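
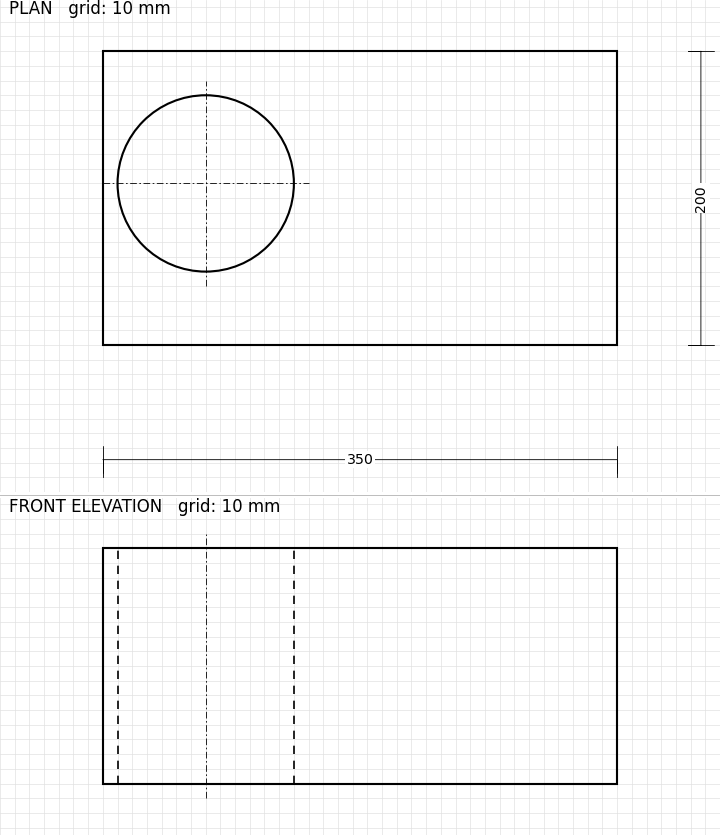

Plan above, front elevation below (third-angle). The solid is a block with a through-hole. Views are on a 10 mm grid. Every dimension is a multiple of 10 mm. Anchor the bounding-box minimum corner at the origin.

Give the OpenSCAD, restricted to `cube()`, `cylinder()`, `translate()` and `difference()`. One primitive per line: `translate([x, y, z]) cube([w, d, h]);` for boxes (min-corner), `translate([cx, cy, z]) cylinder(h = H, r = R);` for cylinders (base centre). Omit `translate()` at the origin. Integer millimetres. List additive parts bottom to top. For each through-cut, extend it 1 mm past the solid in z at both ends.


difference() {
  cube([350, 200, 160]);
  translate([70, 110, -1]) cylinder(h = 162, r = 60);
}


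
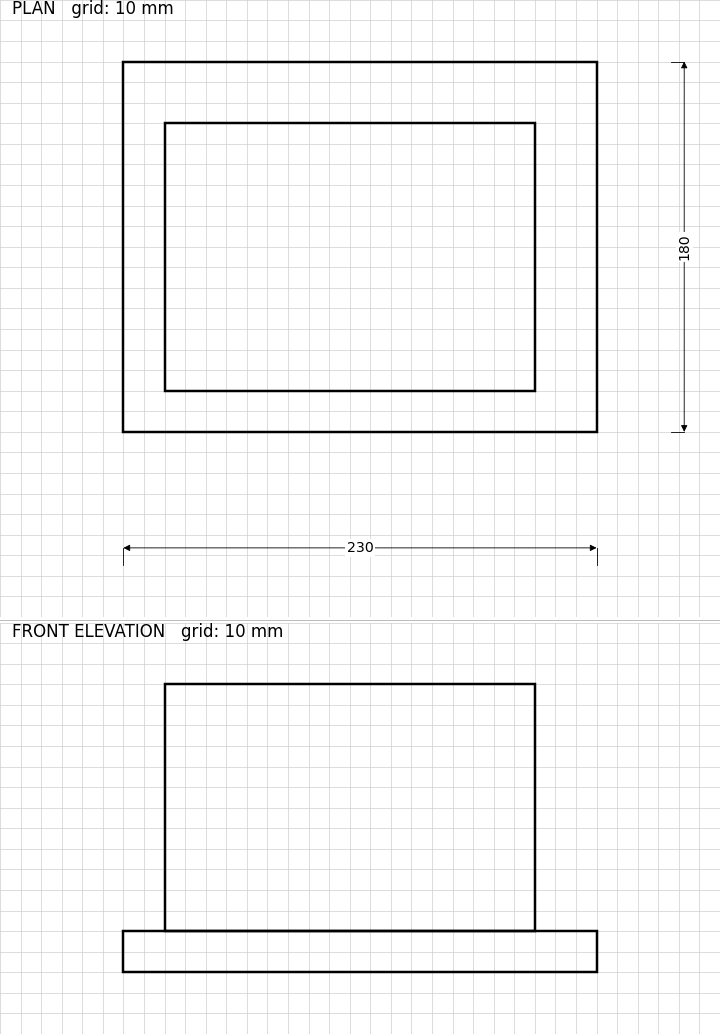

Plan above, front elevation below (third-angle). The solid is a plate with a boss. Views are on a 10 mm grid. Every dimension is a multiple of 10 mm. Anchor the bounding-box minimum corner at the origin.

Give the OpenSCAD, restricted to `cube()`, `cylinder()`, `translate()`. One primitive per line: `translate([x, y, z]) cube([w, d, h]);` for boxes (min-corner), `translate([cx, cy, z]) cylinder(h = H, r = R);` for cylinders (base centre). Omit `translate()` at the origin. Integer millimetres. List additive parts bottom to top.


cube([230, 180, 20]);
translate([20, 20, 20]) cube([180, 130, 120]);


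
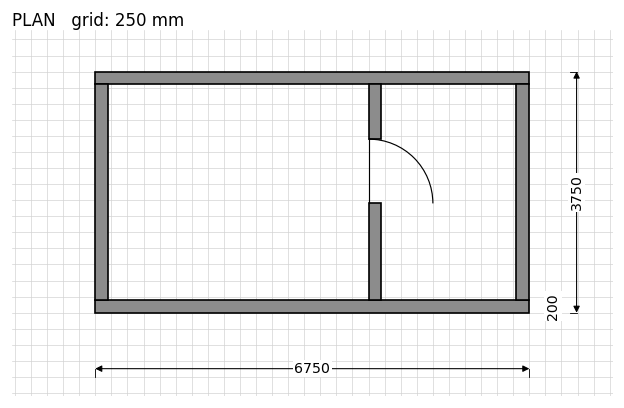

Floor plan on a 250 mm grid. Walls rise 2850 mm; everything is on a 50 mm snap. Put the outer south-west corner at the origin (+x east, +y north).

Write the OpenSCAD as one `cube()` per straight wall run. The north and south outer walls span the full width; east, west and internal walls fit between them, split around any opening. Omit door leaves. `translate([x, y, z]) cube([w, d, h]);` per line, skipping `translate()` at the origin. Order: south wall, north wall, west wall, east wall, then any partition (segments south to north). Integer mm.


cube([6750, 200, 2850]);
translate([0, 3550, 0]) cube([6750, 200, 2850]);
translate([0, 200, 0]) cube([200, 3350, 2850]);
translate([6550, 200, 0]) cube([200, 3350, 2850]);
translate([4250, 200, 0]) cube([200, 1500, 2850]);
translate([4250, 2700, 0]) cube([200, 850, 2850]);


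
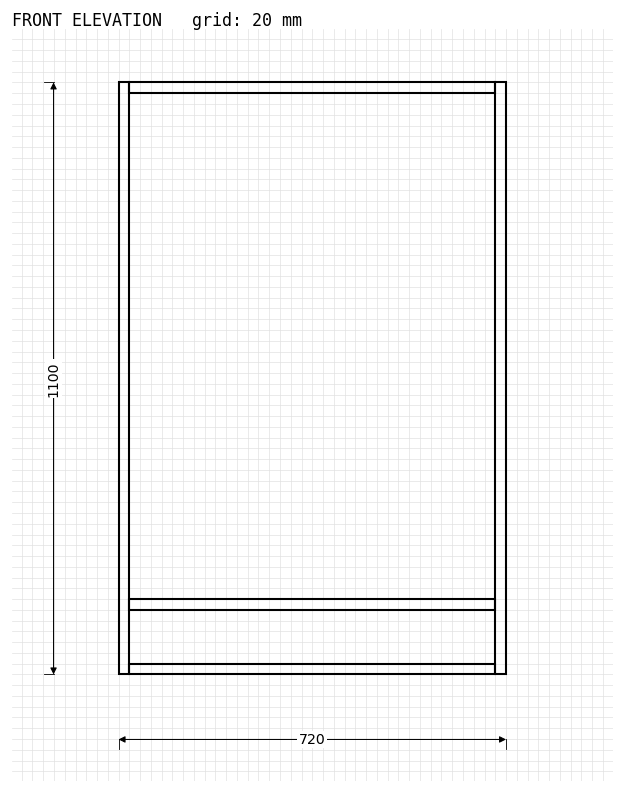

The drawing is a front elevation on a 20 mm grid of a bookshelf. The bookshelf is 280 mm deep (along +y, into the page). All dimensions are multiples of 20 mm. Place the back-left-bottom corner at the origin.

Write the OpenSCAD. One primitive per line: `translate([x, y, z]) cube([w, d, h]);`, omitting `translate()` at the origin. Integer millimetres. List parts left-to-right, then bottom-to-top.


cube([20, 280, 1100]);
translate([20, 0, 0]) cube([680, 280, 20]);
translate([20, 0, 120]) cube([680, 280, 20]);
translate([20, 0, 1080]) cube([680, 280, 20]);
translate([700, 0, 0]) cube([20, 280, 1100]);


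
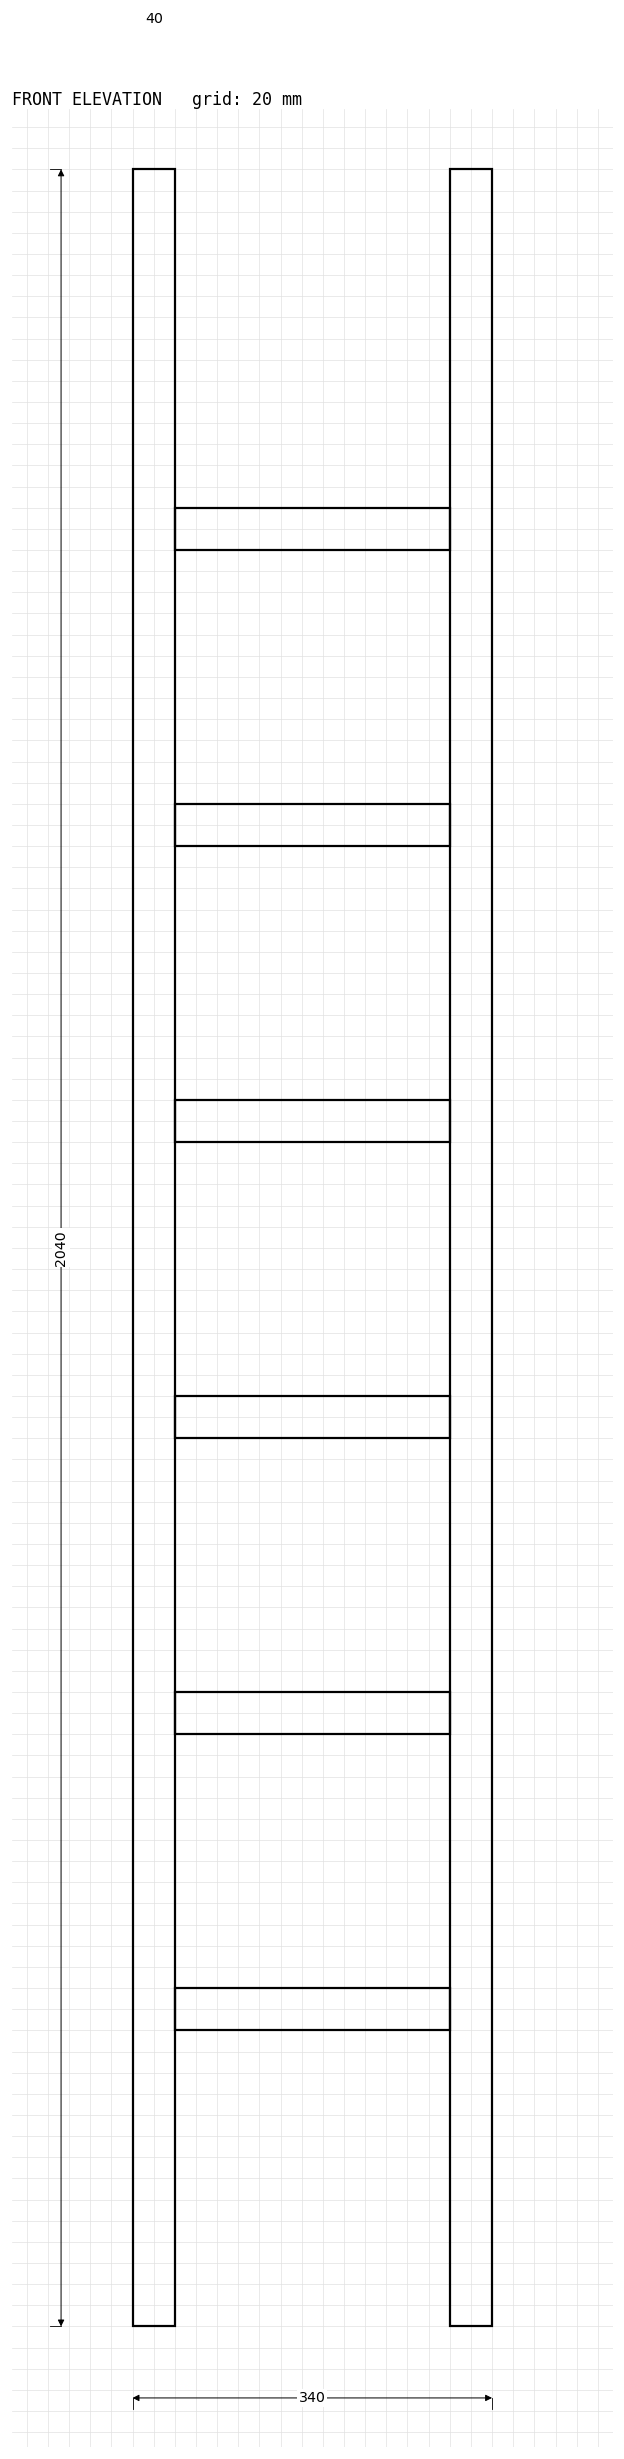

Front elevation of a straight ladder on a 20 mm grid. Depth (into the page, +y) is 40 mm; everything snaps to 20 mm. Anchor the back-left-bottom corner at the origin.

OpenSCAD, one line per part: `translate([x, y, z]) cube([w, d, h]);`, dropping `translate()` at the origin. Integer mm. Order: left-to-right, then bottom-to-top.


cube([40, 40, 2040]);
translate([40, 0, 280]) cube([260, 40, 40]);
translate([40, 0, 560]) cube([260, 40, 40]);
translate([40, 0, 840]) cube([260, 40, 40]);
translate([40, 0, 1120]) cube([260, 40, 40]);
translate([40, 0, 1400]) cube([260, 40, 40]);
translate([40, 0, 1680]) cube([260, 40, 40]);
translate([300, 0, 0]) cube([40, 40, 2040]);


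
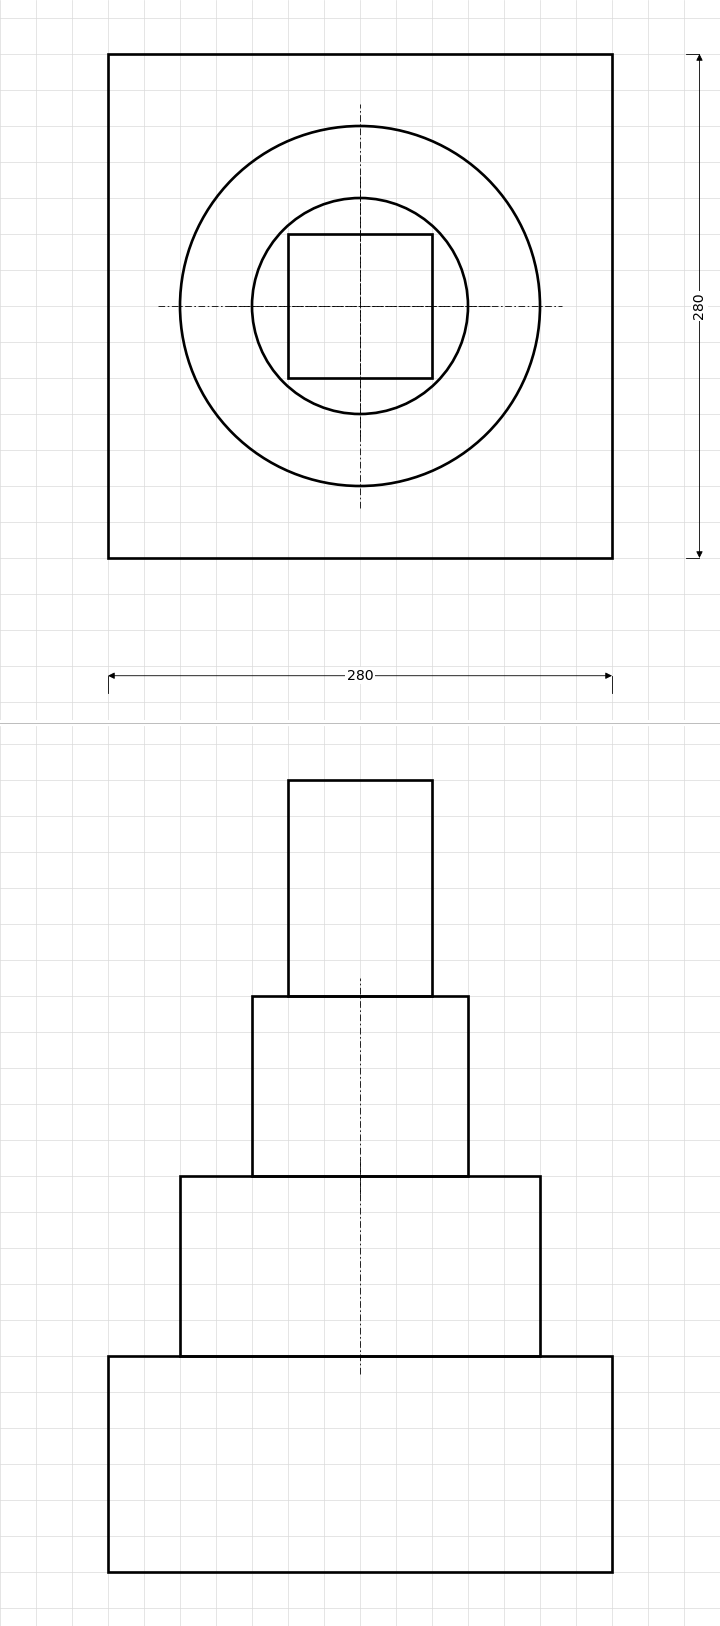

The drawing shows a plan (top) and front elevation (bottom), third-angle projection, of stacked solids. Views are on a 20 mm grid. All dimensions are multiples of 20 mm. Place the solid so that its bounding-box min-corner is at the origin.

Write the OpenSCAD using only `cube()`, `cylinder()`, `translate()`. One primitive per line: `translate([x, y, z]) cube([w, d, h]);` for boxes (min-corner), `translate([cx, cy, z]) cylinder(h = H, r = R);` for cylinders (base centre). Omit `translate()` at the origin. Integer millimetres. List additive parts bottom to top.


cube([280, 280, 120]);
translate([140, 140, 120]) cylinder(h = 100, r = 100);
translate([140, 140, 220]) cylinder(h = 100, r = 60);
translate([100, 100, 320]) cube([80, 80, 120]);


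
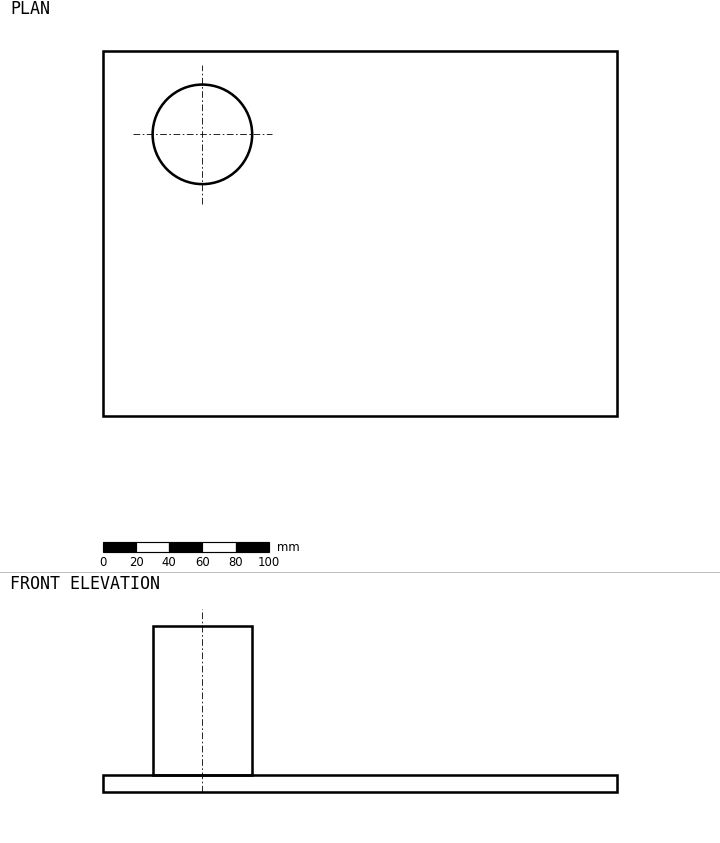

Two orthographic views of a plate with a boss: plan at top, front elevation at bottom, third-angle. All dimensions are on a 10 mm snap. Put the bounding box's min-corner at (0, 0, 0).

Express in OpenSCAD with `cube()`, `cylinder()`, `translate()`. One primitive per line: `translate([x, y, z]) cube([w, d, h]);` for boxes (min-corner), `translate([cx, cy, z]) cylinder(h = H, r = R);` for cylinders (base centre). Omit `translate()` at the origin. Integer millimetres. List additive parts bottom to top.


cube([310, 220, 10]);
translate([60, 170, 10]) cylinder(h = 90, r = 30);


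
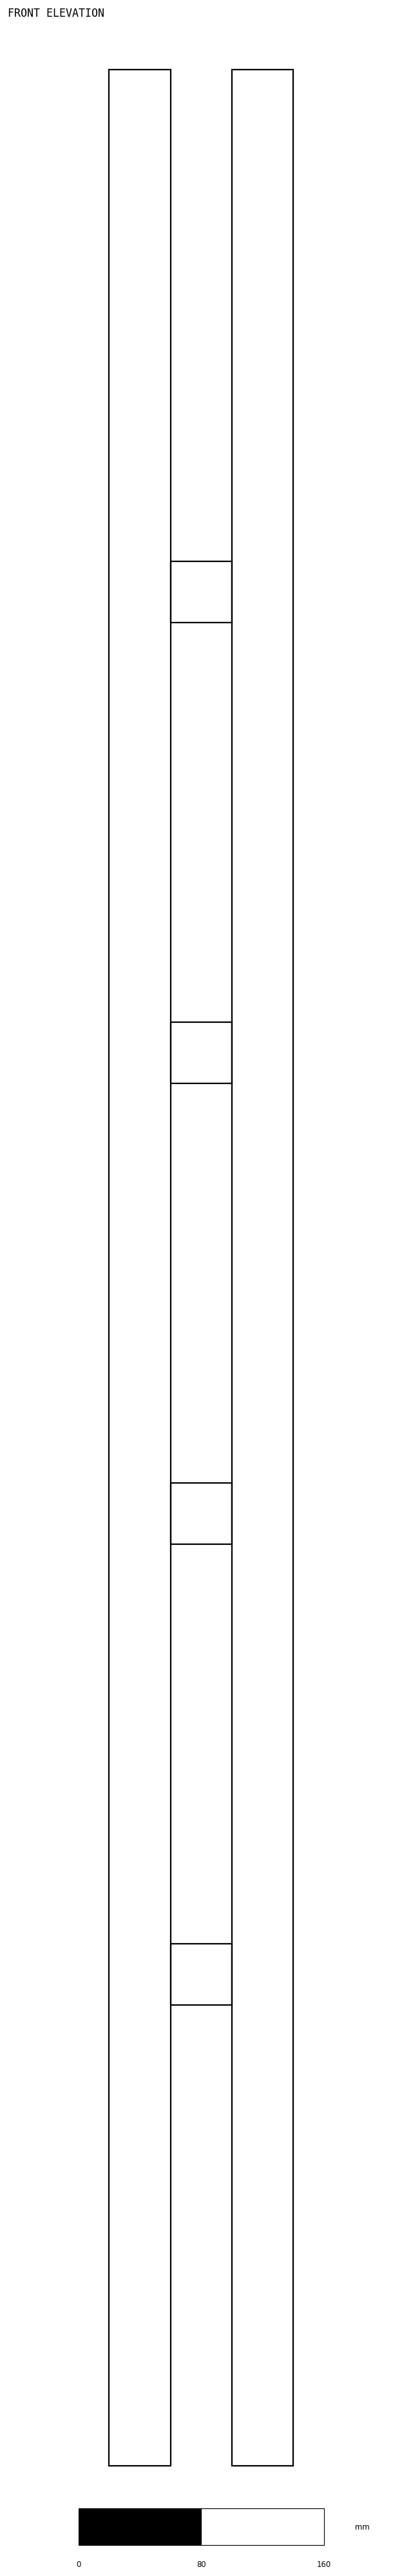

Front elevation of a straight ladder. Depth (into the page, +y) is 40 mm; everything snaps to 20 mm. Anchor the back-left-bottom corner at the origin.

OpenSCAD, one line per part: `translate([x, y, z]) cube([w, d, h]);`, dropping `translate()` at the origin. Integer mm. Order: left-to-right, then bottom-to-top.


cube([40, 40, 1560]);
translate([40, 0, 300]) cube([40, 40, 40]);
translate([40, 0, 600]) cube([40, 40, 40]);
translate([40, 0, 900]) cube([40, 40, 40]);
translate([40, 0, 1200]) cube([40, 40, 40]);
translate([80, 0, 0]) cube([40, 40, 1560]);


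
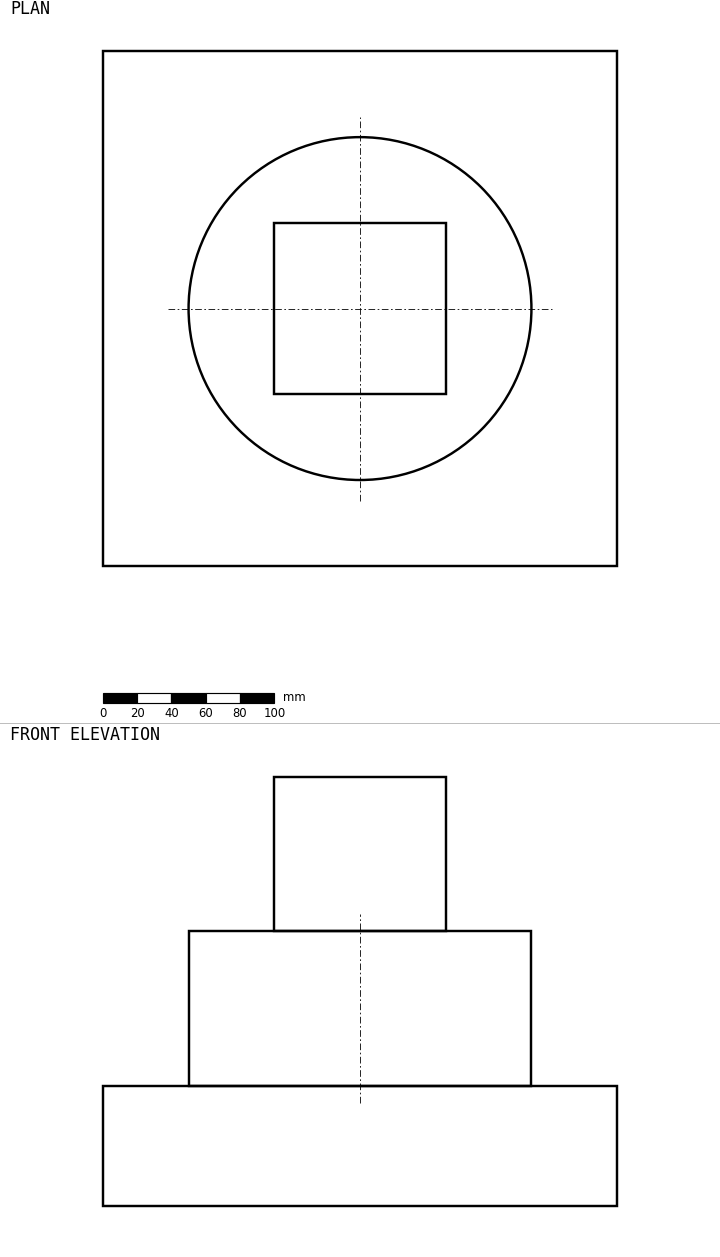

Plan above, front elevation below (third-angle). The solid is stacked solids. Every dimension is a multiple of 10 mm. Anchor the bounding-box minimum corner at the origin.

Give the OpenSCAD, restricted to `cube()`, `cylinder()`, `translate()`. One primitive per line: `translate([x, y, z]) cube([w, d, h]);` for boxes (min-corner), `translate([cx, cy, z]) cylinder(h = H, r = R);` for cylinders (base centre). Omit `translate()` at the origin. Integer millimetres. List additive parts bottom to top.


cube([300, 300, 70]);
translate([150, 150, 70]) cylinder(h = 90, r = 100);
translate([100, 100, 160]) cube([100, 100, 90]);


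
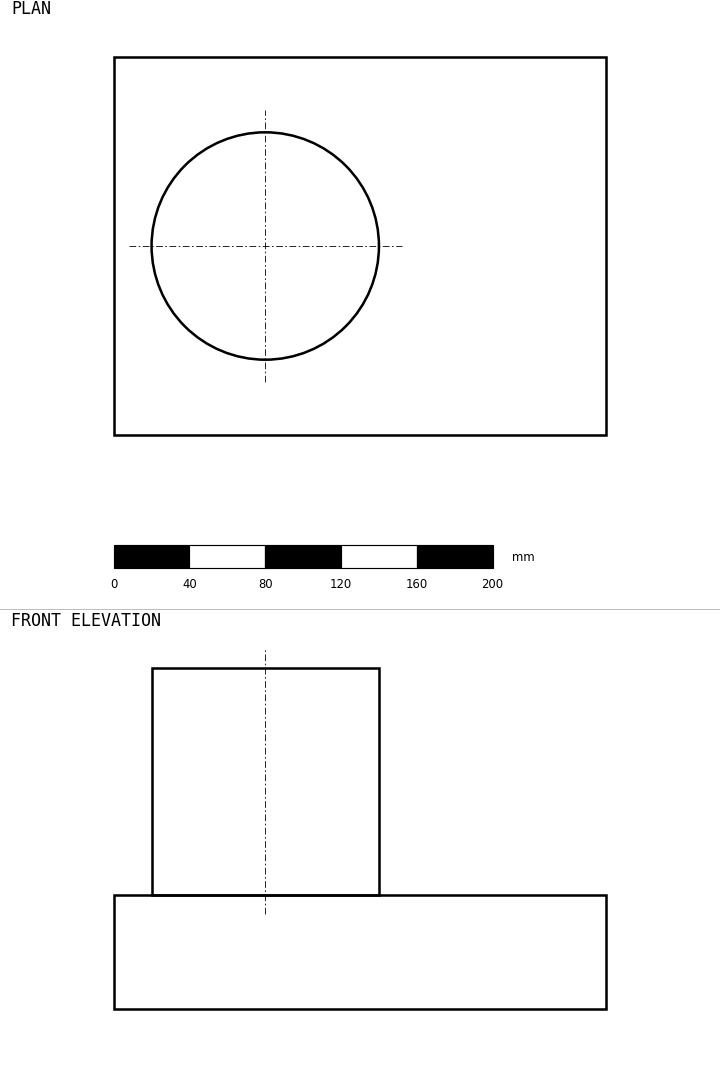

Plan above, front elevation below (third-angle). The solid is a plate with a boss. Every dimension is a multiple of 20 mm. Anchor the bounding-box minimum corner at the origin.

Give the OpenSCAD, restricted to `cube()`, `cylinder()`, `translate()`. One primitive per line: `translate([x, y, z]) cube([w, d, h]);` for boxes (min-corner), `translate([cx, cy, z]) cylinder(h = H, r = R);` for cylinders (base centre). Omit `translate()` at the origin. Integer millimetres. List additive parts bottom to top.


cube([260, 200, 60]);
translate([80, 100, 60]) cylinder(h = 120, r = 60);


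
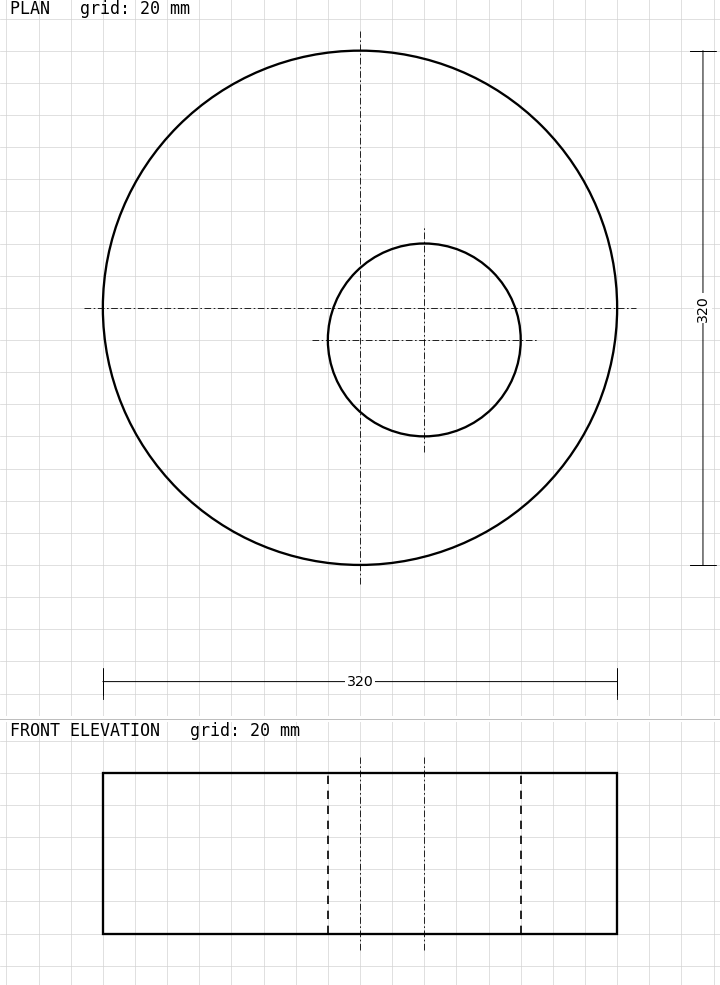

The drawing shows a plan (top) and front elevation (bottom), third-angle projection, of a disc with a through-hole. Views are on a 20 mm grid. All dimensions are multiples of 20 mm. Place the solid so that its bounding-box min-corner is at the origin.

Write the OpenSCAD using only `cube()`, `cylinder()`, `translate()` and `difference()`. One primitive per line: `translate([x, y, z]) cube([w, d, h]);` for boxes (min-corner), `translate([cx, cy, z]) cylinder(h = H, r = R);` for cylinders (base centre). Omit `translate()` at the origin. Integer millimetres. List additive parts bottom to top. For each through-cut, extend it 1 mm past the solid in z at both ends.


difference() {
  translate([160, 160, 0]) cylinder(h = 100, r = 160);
  translate([200, 140, -1]) cylinder(h = 102, r = 60);
}


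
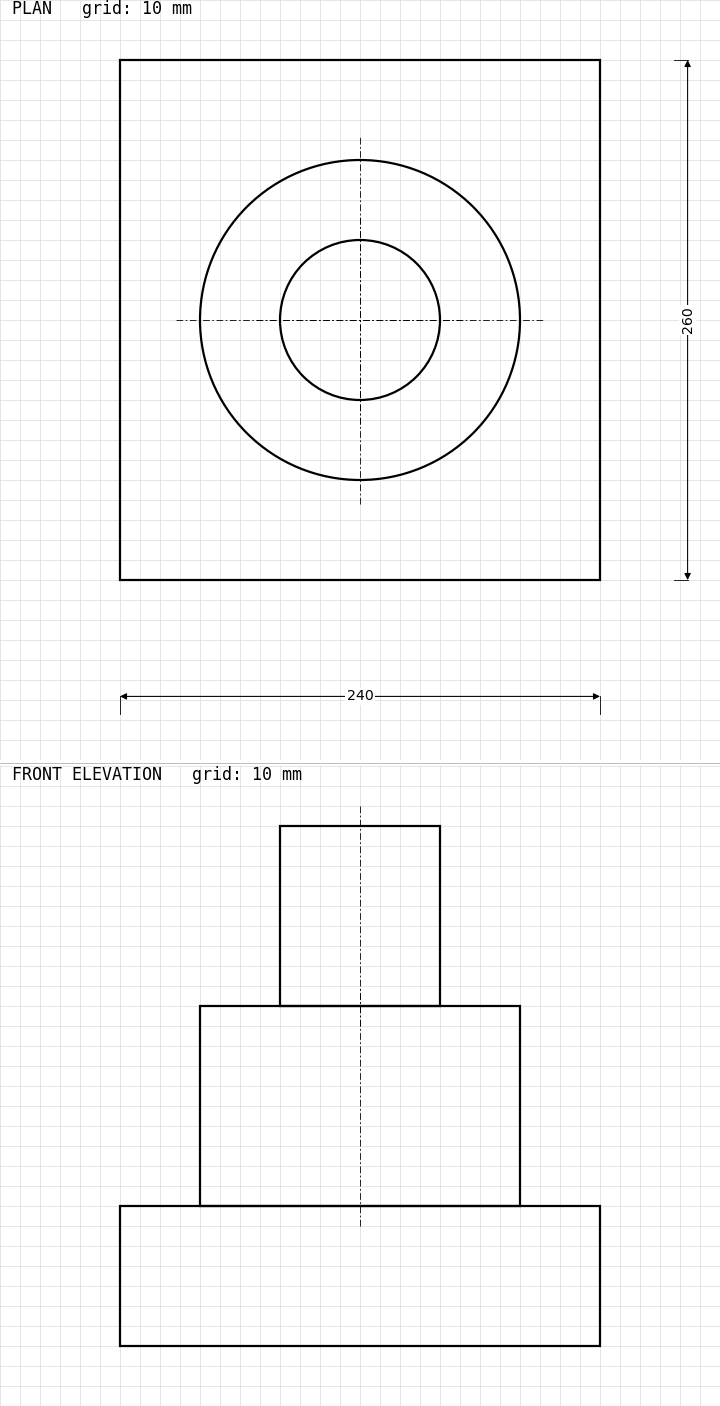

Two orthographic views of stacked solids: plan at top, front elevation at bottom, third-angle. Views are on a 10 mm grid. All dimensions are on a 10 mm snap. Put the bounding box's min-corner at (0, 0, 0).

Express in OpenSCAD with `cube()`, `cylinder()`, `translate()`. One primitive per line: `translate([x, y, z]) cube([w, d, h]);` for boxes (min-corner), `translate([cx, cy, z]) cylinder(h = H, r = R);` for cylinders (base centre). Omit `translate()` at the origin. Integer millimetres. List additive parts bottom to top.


cube([240, 260, 70]);
translate([120, 130, 70]) cylinder(h = 100, r = 80);
translate([120, 130, 170]) cylinder(h = 90, r = 40);


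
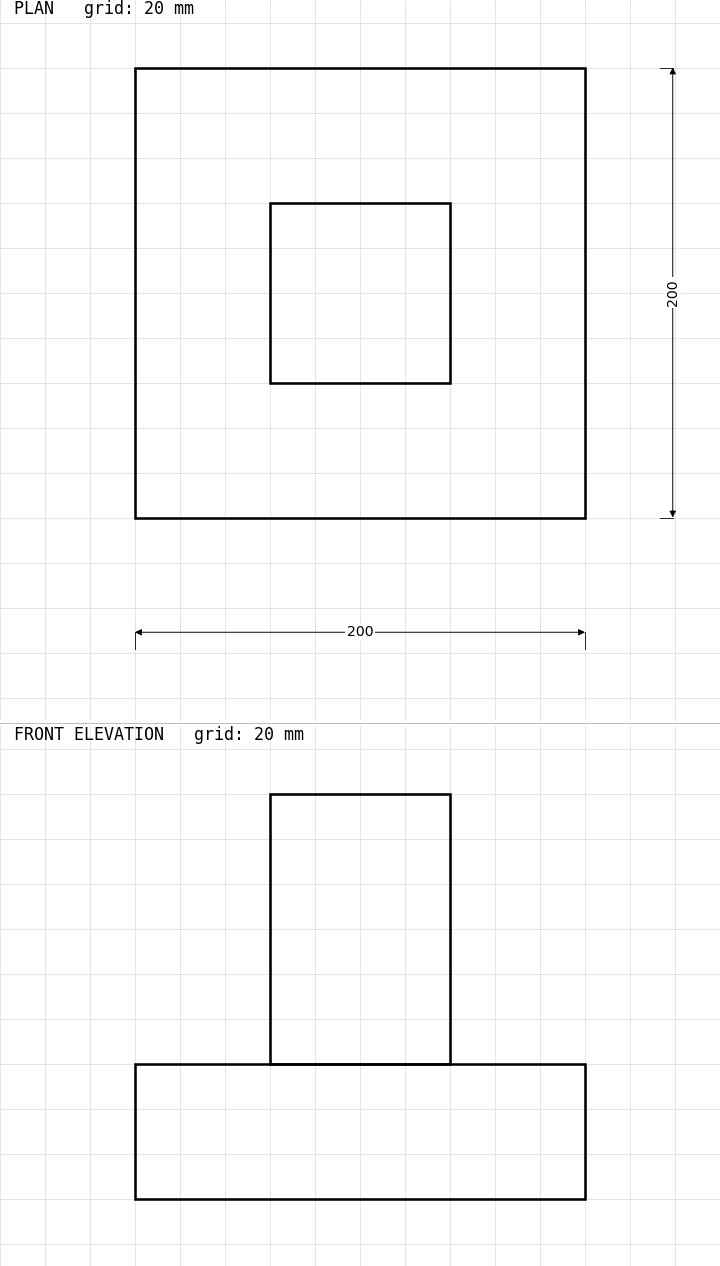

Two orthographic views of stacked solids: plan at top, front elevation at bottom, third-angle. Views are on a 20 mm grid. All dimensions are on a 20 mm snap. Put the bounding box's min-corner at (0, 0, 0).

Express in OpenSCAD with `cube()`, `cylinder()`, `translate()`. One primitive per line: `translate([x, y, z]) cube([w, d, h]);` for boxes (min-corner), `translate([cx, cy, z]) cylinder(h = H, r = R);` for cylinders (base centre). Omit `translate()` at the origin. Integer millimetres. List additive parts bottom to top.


cube([200, 200, 60]);
translate([60, 60, 60]) cube([80, 80, 120]);


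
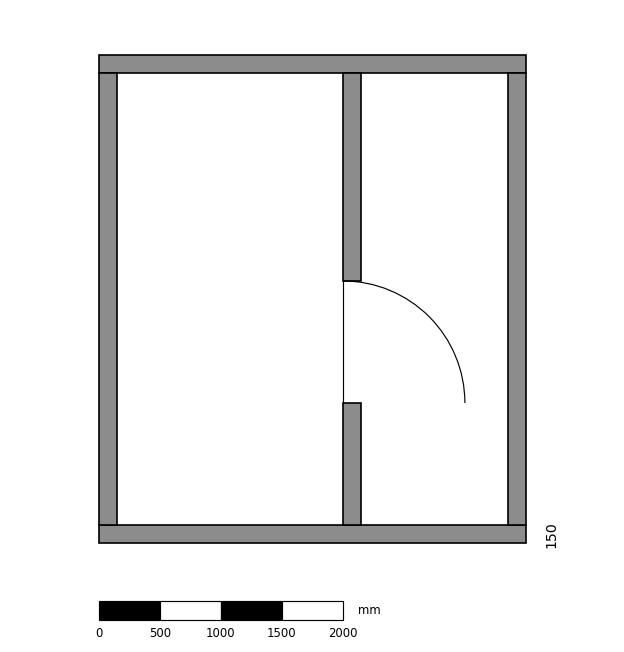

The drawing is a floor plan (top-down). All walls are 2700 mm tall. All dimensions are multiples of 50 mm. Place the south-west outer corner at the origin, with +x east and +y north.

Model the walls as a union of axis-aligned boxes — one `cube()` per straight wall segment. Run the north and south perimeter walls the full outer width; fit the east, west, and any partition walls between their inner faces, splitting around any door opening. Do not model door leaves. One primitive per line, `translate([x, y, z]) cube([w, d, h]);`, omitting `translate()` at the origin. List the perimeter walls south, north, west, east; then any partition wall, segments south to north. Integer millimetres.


cube([3500, 150, 2700]);
translate([0, 3850, 0]) cube([3500, 150, 2700]);
translate([0, 150, 0]) cube([150, 3700, 2700]);
translate([3350, 150, 0]) cube([150, 3700, 2700]);
translate([2000, 150, 0]) cube([150, 1000, 2700]);
translate([2000, 2150, 0]) cube([150, 1700, 2700]);


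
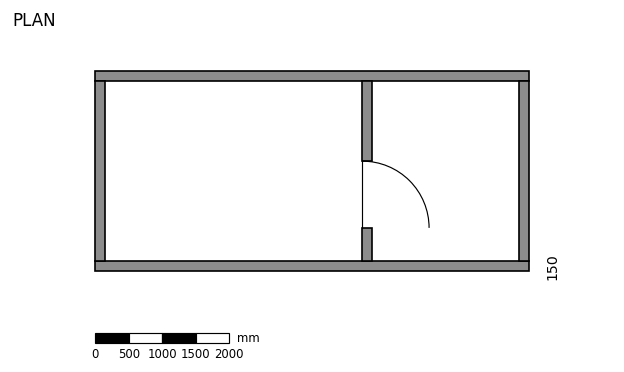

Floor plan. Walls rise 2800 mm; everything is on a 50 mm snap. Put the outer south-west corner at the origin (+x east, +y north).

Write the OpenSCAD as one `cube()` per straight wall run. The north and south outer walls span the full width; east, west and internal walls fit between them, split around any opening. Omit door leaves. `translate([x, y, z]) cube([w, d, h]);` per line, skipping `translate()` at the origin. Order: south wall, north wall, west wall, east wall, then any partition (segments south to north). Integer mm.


cube([6500, 150, 2800]);
translate([0, 2850, 0]) cube([6500, 150, 2800]);
translate([0, 150, 0]) cube([150, 2700, 2800]);
translate([6350, 150, 0]) cube([150, 2700, 2800]);
translate([4000, 150, 0]) cube([150, 500, 2800]);
translate([4000, 1650, 0]) cube([150, 1200, 2800]);


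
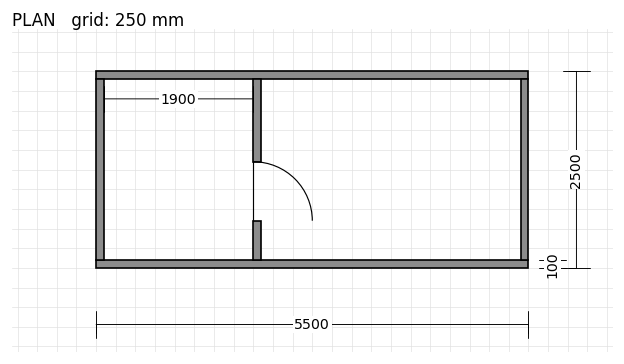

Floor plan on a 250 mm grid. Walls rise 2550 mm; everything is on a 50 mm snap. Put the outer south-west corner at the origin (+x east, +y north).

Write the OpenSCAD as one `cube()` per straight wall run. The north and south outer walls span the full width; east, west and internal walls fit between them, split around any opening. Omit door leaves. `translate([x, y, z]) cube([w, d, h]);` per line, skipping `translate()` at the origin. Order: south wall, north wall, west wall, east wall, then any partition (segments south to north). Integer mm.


cube([5500, 100, 2550]);
translate([0, 2400, 0]) cube([5500, 100, 2550]);
translate([0, 100, 0]) cube([100, 2300, 2550]);
translate([5400, 100, 0]) cube([100, 2300, 2550]);
translate([2000, 100, 0]) cube([100, 500, 2550]);
translate([2000, 1350, 0]) cube([100, 1050, 2550]);


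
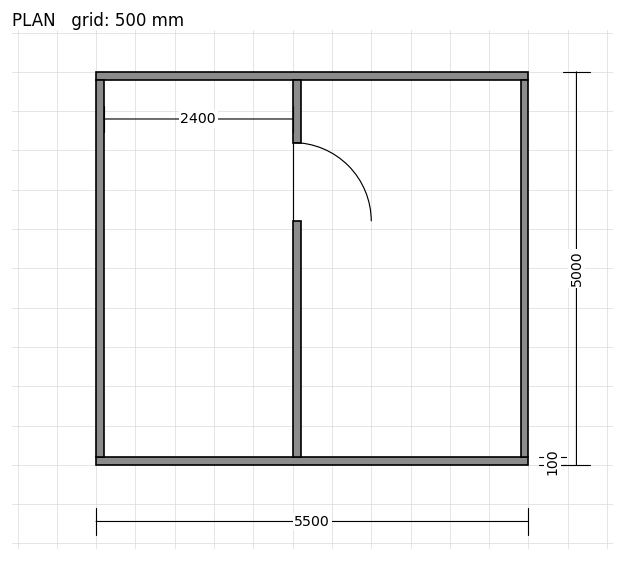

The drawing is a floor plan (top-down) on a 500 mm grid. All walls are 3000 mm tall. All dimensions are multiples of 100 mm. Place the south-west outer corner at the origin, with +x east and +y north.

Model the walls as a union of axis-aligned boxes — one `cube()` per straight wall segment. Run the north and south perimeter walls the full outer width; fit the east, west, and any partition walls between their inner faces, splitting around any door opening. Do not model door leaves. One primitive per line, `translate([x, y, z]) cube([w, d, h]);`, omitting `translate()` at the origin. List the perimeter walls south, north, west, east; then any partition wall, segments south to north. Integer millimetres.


cube([5500, 100, 3000]);
translate([0, 4900, 0]) cube([5500, 100, 3000]);
translate([0, 100, 0]) cube([100, 4800, 3000]);
translate([5400, 100, 0]) cube([100, 4800, 3000]);
translate([2500, 100, 0]) cube([100, 3000, 3000]);
translate([2500, 4100, 0]) cube([100, 800, 3000]);


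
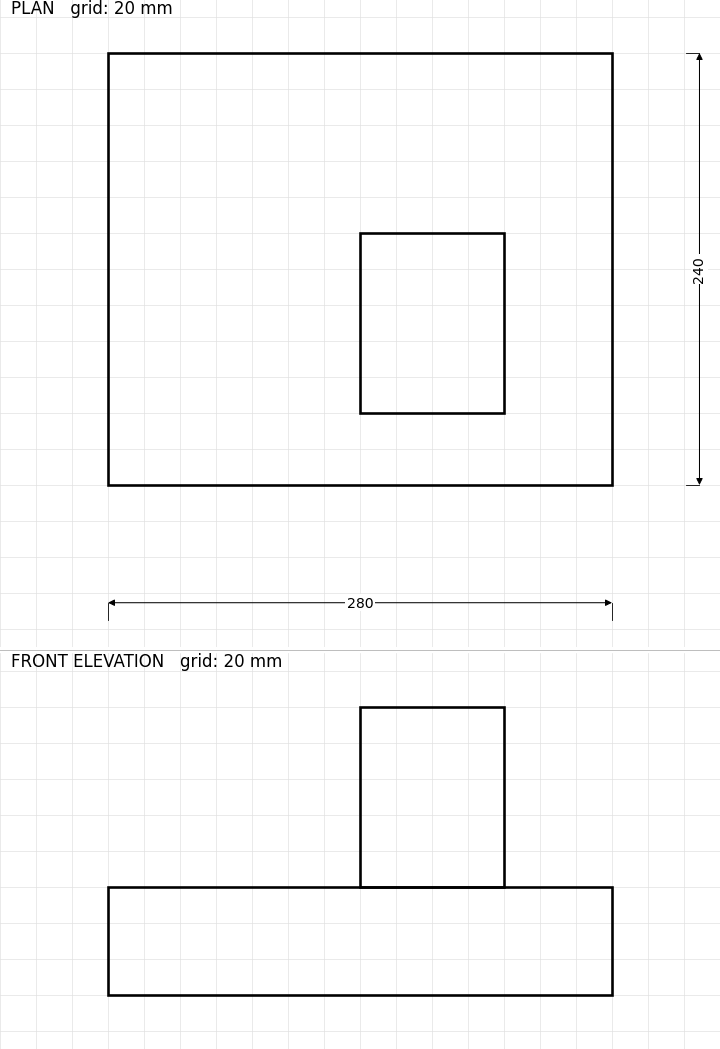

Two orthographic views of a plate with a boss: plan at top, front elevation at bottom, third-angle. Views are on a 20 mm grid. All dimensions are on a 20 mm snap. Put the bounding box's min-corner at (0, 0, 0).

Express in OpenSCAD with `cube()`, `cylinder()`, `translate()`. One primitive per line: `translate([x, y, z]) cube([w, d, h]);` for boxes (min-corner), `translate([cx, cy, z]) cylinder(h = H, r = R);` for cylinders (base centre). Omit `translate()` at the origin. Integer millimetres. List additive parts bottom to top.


cube([280, 240, 60]);
translate([140, 40, 60]) cube([80, 100, 100]);


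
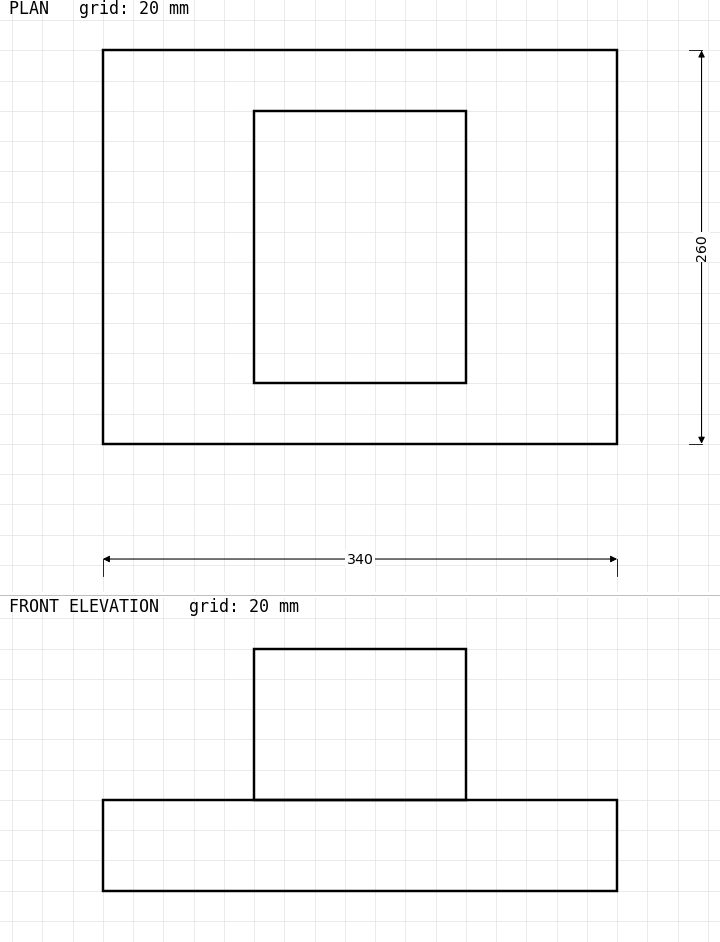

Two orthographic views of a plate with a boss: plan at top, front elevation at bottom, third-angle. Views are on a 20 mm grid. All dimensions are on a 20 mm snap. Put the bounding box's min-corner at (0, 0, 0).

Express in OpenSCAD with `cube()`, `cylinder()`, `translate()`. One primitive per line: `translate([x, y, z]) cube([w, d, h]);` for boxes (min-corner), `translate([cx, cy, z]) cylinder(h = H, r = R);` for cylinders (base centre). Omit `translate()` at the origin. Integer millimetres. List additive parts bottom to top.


cube([340, 260, 60]);
translate([100, 40, 60]) cube([140, 180, 100]);


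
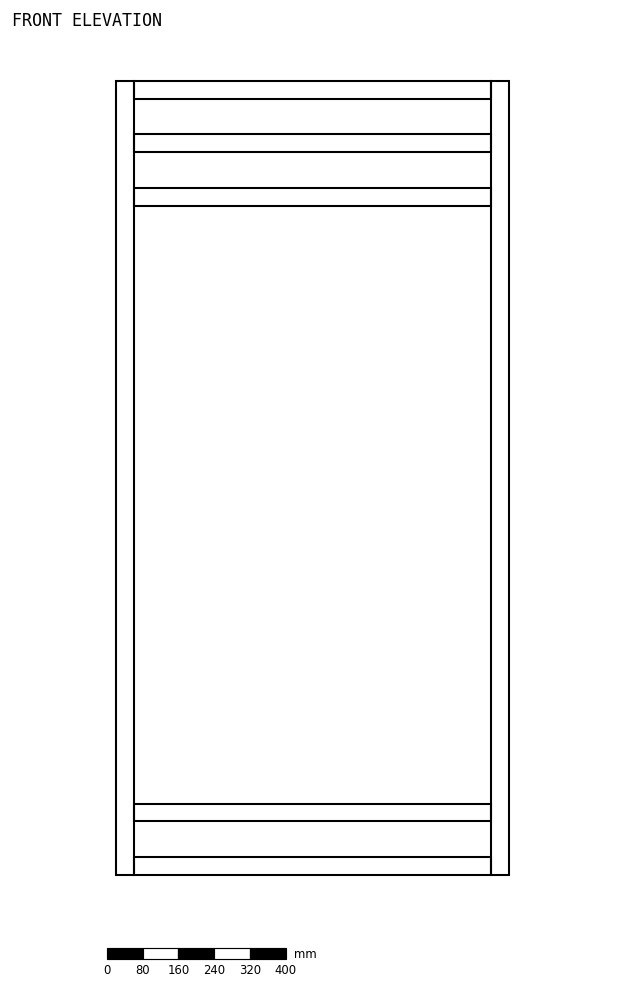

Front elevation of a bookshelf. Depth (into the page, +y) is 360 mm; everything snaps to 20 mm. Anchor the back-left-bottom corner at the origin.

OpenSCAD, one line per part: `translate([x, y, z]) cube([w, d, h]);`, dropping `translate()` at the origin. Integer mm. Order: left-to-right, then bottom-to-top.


cube([40, 360, 1780]);
translate([40, 0, 0]) cube([800, 360, 40]);
translate([40, 0, 120]) cube([800, 360, 40]);
translate([40, 0, 1500]) cube([800, 360, 40]);
translate([40, 0, 1620]) cube([800, 360, 40]);
translate([40, 0, 1740]) cube([800, 360, 40]);
translate([840, 0, 0]) cube([40, 360, 1780]);


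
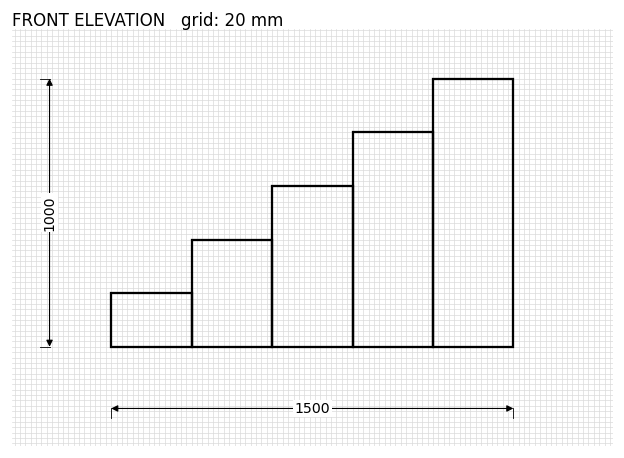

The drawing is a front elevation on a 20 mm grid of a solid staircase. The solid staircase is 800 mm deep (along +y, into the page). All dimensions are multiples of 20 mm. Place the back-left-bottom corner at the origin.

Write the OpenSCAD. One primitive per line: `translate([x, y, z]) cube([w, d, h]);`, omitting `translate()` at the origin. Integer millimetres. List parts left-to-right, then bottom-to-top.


cube([300, 800, 200]);
translate([300, 0, 0]) cube([300, 800, 400]);
translate([600, 0, 0]) cube([300, 800, 600]);
translate([900, 0, 0]) cube([300, 800, 800]);
translate([1200, 0, 0]) cube([300, 800, 1000]);


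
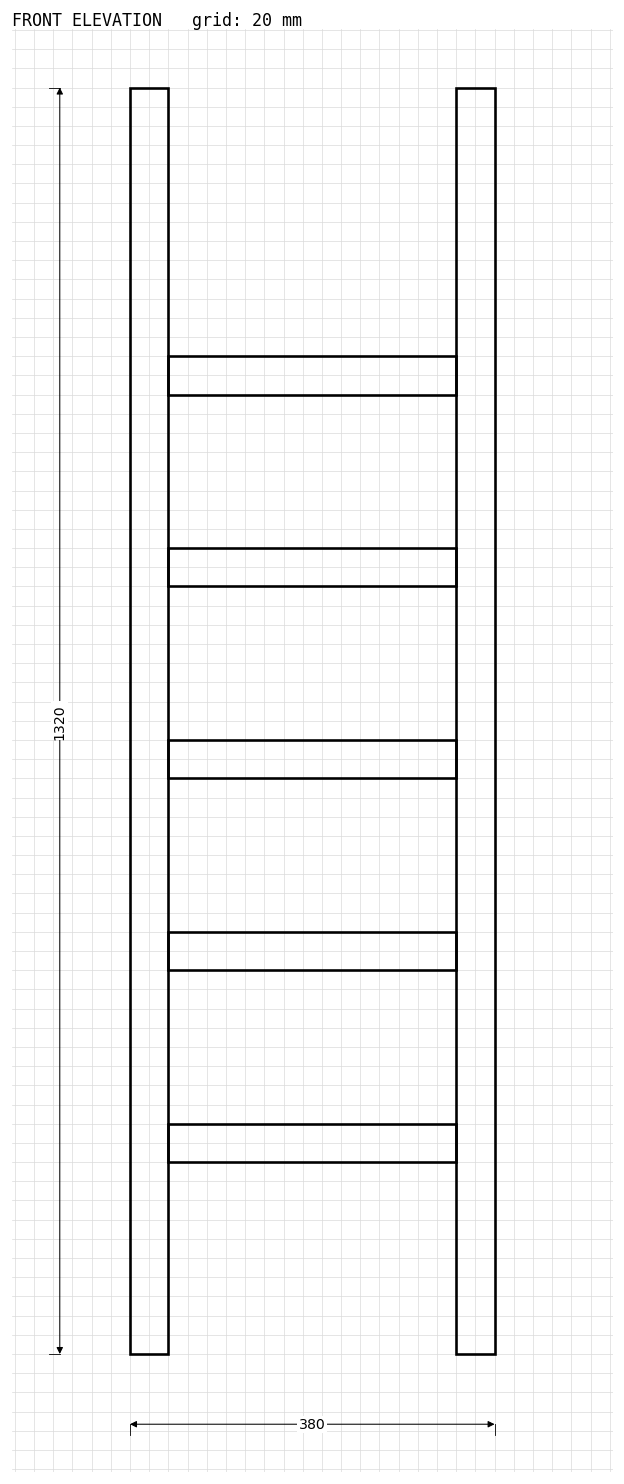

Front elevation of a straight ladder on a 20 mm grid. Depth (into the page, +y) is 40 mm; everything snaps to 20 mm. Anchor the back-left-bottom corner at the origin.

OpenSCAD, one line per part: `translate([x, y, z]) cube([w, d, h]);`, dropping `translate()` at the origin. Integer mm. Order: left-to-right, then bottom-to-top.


cube([40, 40, 1320]);
translate([40, 0, 200]) cube([300, 40, 40]);
translate([40, 0, 400]) cube([300, 40, 40]);
translate([40, 0, 600]) cube([300, 40, 40]);
translate([40, 0, 800]) cube([300, 40, 40]);
translate([40, 0, 1000]) cube([300, 40, 40]);
translate([340, 0, 0]) cube([40, 40, 1320]);


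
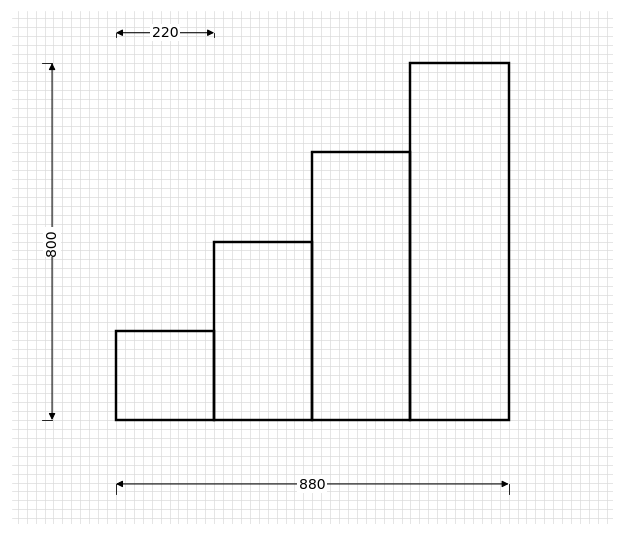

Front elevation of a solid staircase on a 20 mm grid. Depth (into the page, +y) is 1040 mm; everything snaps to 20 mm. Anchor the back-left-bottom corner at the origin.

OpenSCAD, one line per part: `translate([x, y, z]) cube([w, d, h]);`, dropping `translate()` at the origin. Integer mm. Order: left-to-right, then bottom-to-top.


cube([220, 1040, 200]);
translate([220, 0, 0]) cube([220, 1040, 400]);
translate([440, 0, 0]) cube([220, 1040, 600]);
translate([660, 0, 0]) cube([220, 1040, 800]);


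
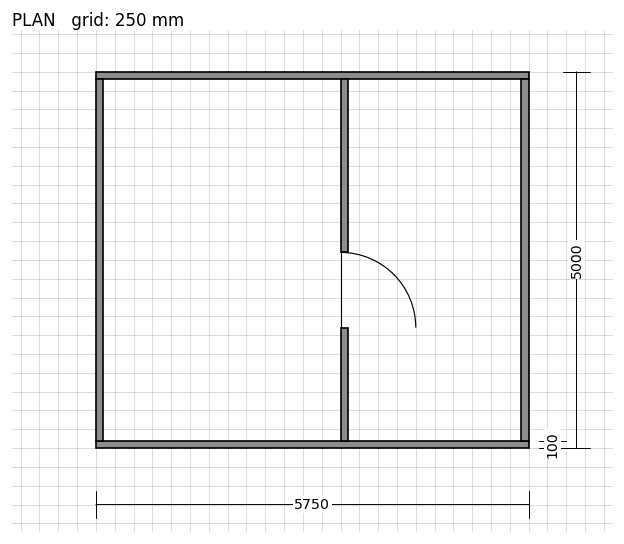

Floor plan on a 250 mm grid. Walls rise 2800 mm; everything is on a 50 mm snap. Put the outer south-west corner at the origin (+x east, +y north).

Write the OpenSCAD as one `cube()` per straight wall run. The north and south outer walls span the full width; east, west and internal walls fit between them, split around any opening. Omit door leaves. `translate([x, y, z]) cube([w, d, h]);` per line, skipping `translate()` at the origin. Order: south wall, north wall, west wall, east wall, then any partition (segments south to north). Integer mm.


cube([5750, 100, 2800]);
translate([0, 4900, 0]) cube([5750, 100, 2800]);
translate([0, 100, 0]) cube([100, 4800, 2800]);
translate([5650, 100, 0]) cube([100, 4800, 2800]);
translate([3250, 100, 0]) cube([100, 1500, 2800]);
translate([3250, 2600, 0]) cube([100, 2300, 2800]);


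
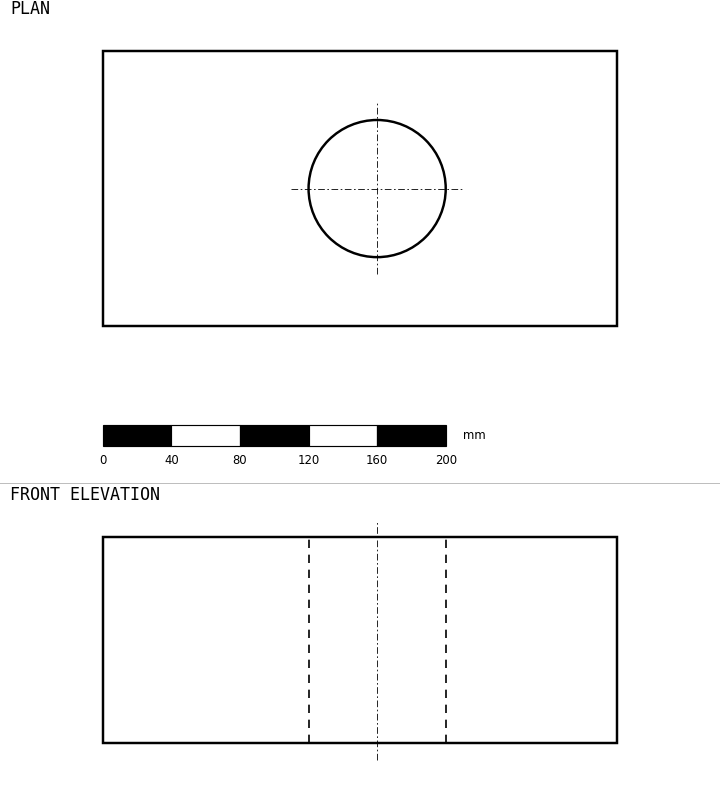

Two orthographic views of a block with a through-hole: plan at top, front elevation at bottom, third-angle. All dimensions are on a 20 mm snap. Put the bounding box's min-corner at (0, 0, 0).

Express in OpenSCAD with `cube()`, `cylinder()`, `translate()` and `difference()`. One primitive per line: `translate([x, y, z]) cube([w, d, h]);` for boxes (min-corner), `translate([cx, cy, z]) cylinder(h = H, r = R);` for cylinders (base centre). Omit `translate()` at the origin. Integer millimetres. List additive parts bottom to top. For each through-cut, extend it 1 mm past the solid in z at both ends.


difference() {
  cube([300, 160, 120]);
  translate([160, 80, -1]) cylinder(h = 122, r = 40);
}


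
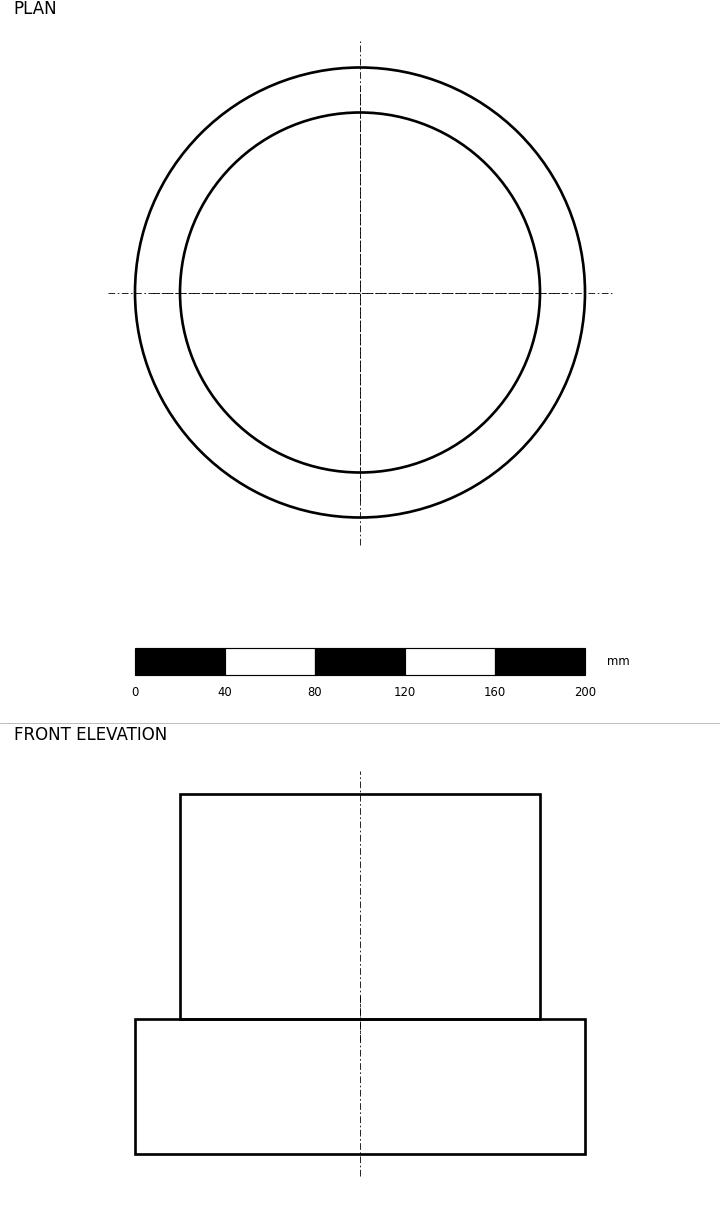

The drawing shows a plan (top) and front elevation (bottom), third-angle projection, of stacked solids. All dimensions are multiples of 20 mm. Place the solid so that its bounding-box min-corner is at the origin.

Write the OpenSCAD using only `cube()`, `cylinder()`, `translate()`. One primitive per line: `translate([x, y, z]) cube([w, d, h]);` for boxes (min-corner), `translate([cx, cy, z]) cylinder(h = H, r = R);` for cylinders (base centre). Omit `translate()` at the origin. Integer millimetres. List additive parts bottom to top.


translate([100, 100, 0]) cylinder(h = 60, r = 100);
translate([100, 100, 60]) cylinder(h = 100, r = 80);


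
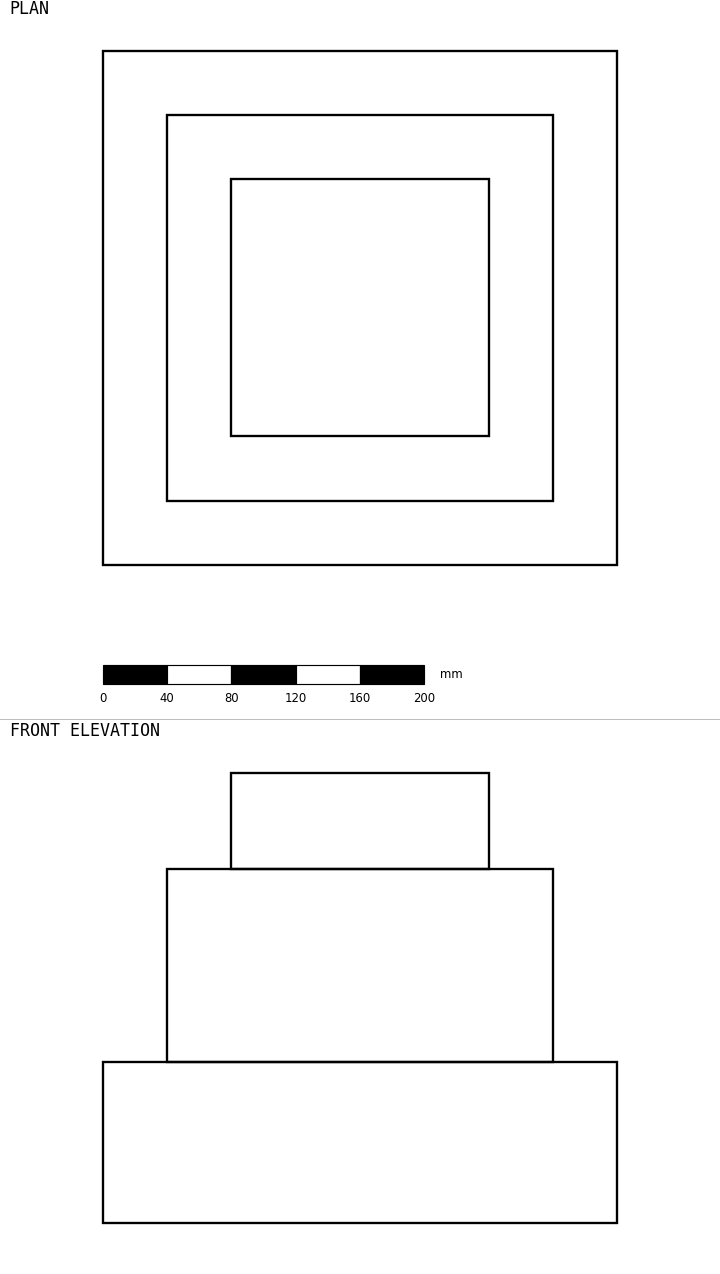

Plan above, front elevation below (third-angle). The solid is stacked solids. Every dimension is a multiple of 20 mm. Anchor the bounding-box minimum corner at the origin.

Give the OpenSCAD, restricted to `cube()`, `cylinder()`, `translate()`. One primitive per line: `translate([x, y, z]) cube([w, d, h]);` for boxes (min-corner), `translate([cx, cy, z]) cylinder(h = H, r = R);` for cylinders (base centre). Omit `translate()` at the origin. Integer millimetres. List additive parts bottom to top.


cube([320, 320, 100]);
translate([40, 40, 100]) cube([240, 240, 120]);
translate([80, 80, 220]) cube([160, 160, 60]);


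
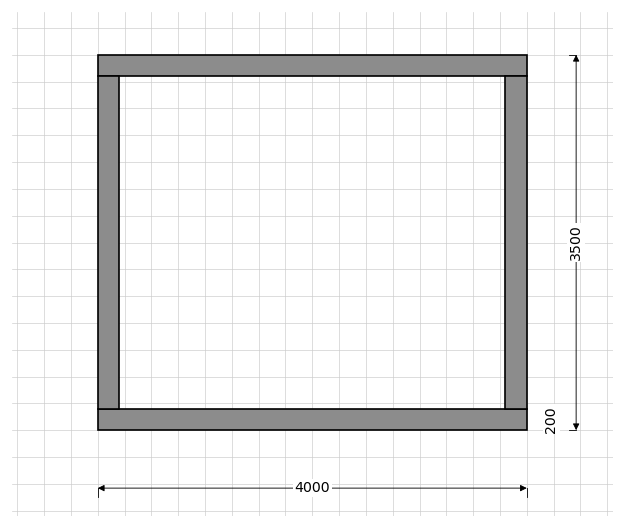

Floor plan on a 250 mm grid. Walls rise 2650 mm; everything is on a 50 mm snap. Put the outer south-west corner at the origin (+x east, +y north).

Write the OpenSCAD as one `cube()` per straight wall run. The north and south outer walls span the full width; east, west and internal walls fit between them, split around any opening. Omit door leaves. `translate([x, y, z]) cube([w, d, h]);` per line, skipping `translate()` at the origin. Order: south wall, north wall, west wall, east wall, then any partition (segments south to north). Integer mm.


cube([4000, 200, 2650]);
translate([0, 3300, 0]) cube([4000, 200, 2650]);
translate([0, 200, 0]) cube([200, 3100, 2650]);
translate([3800, 200, 0]) cube([200, 3100, 2650]);


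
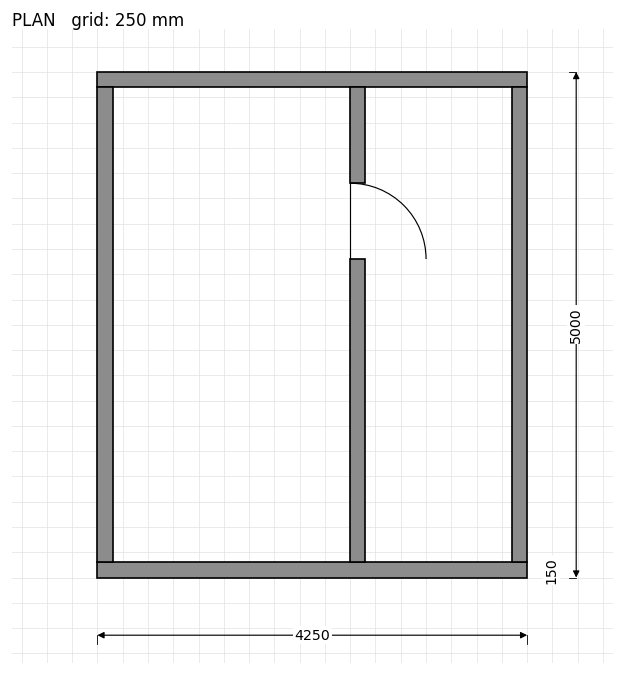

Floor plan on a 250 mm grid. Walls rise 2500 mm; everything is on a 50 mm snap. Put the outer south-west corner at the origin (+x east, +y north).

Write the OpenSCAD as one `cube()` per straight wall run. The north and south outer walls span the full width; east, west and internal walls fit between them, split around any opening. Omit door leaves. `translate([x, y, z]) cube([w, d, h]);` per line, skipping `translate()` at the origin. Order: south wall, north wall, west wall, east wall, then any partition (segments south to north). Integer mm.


cube([4250, 150, 2500]);
translate([0, 4850, 0]) cube([4250, 150, 2500]);
translate([0, 150, 0]) cube([150, 4700, 2500]);
translate([4100, 150, 0]) cube([150, 4700, 2500]);
translate([2500, 150, 0]) cube([150, 3000, 2500]);
translate([2500, 3900, 0]) cube([150, 950, 2500]);


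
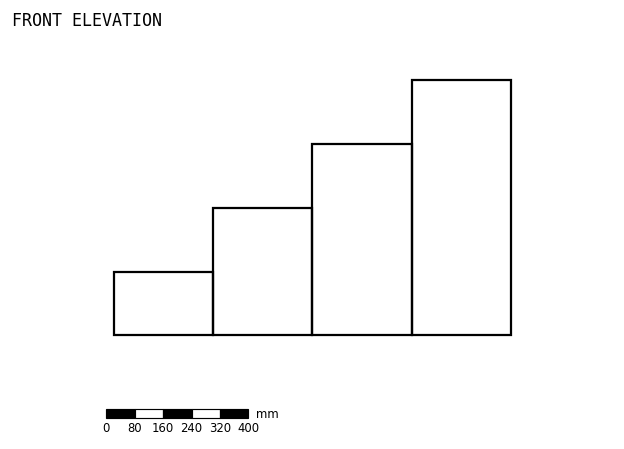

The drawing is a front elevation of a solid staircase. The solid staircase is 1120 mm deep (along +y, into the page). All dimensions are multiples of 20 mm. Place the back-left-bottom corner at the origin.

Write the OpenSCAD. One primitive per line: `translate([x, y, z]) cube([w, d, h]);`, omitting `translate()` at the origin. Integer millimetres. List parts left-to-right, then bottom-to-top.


cube([280, 1120, 180]);
translate([280, 0, 0]) cube([280, 1120, 360]);
translate([560, 0, 0]) cube([280, 1120, 540]);
translate([840, 0, 0]) cube([280, 1120, 720]);


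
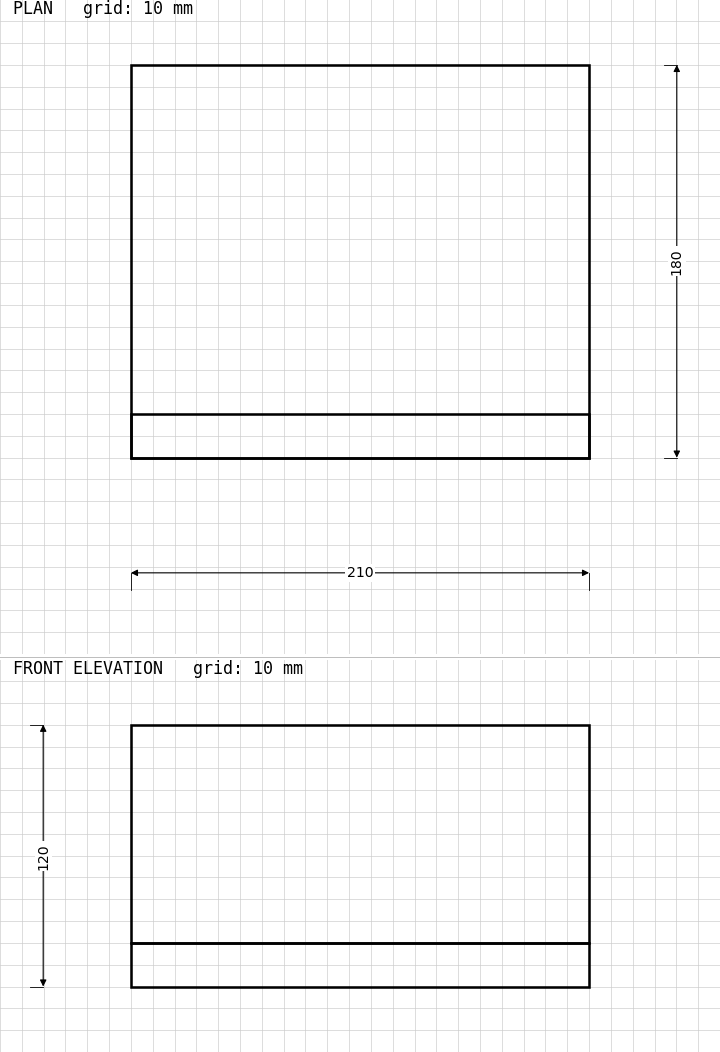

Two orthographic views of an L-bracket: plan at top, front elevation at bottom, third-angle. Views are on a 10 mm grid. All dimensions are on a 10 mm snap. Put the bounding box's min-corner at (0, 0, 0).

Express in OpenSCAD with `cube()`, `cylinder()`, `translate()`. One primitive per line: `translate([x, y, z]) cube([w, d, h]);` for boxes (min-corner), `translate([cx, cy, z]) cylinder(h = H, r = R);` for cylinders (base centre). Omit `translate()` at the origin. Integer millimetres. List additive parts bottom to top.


cube([210, 180, 20]);
translate([0, 0, 20]) cube([210, 20, 100]);


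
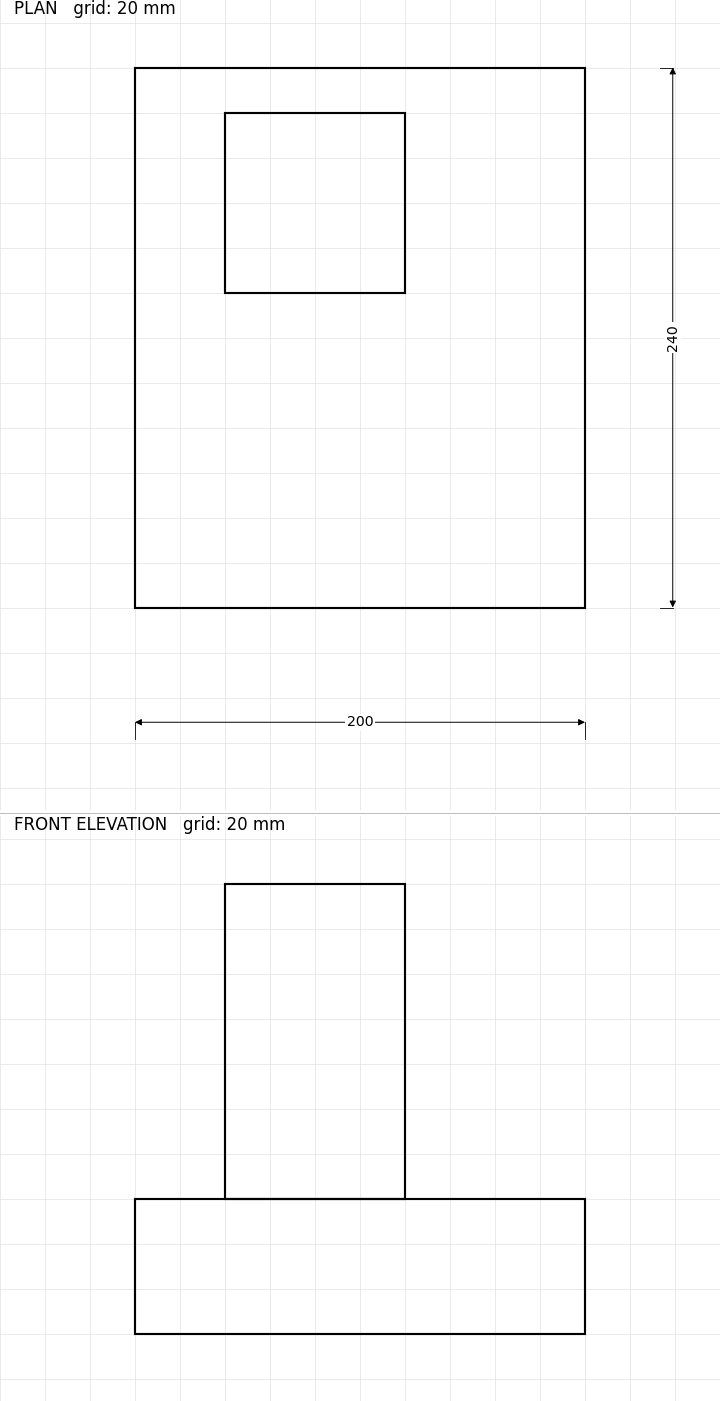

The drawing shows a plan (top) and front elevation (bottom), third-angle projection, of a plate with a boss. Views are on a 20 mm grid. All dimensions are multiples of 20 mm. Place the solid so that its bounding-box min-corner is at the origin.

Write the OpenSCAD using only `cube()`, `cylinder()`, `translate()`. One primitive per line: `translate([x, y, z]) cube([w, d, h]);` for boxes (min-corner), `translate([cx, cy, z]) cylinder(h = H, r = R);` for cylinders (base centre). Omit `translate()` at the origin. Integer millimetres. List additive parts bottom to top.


cube([200, 240, 60]);
translate([40, 140, 60]) cube([80, 80, 140]);


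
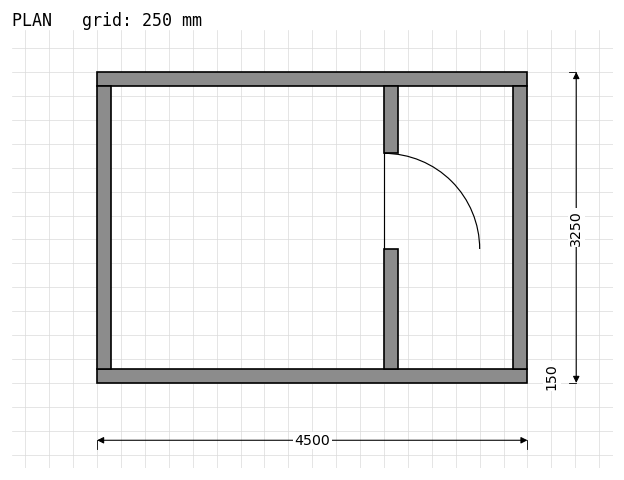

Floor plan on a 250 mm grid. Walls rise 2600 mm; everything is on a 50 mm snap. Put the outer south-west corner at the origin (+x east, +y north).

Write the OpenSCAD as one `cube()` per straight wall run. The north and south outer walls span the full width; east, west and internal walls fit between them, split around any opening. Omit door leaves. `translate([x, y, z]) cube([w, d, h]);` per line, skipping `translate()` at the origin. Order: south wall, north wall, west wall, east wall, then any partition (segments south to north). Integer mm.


cube([4500, 150, 2600]);
translate([0, 3100, 0]) cube([4500, 150, 2600]);
translate([0, 150, 0]) cube([150, 2950, 2600]);
translate([4350, 150, 0]) cube([150, 2950, 2600]);
translate([3000, 150, 0]) cube([150, 1250, 2600]);
translate([3000, 2400, 0]) cube([150, 700, 2600]);


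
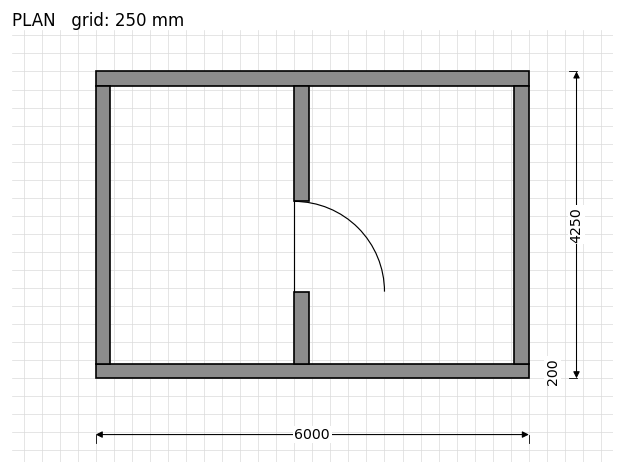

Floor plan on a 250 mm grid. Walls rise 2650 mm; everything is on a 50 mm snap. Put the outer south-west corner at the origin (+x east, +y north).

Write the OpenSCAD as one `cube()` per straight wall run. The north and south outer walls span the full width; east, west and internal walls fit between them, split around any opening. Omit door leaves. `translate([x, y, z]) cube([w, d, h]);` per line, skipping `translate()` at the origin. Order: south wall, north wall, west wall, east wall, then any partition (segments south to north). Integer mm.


cube([6000, 200, 2650]);
translate([0, 4050, 0]) cube([6000, 200, 2650]);
translate([0, 200, 0]) cube([200, 3850, 2650]);
translate([5800, 200, 0]) cube([200, 3850, 2650]);
translate([2750, 200, 0]) cube([200, 1000, 2650]);
translate([2750, 2450, 0]) cube([200, 1600, 2650]);


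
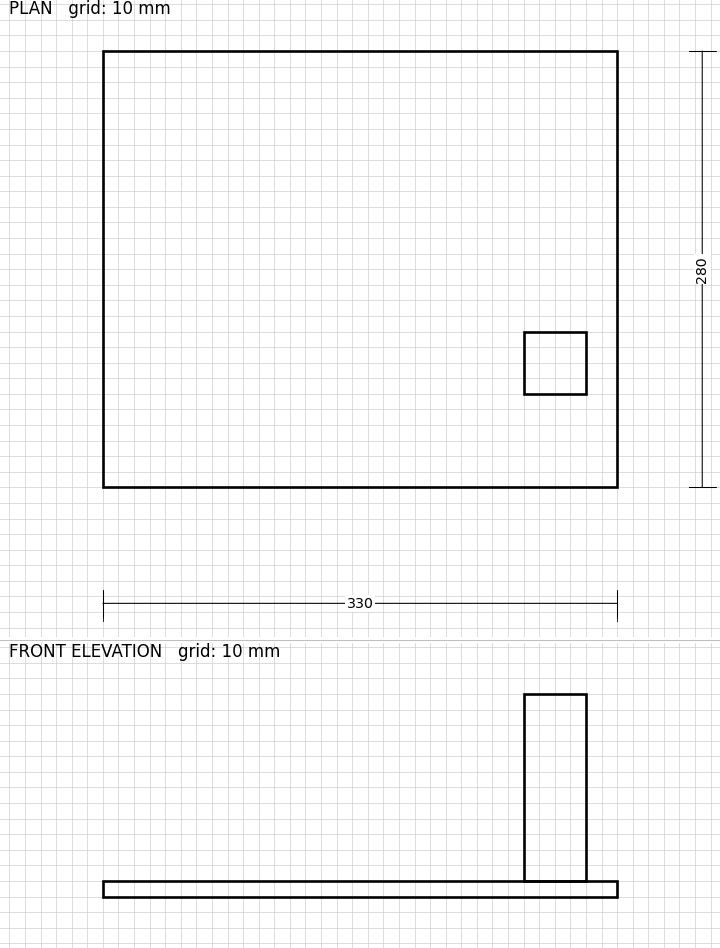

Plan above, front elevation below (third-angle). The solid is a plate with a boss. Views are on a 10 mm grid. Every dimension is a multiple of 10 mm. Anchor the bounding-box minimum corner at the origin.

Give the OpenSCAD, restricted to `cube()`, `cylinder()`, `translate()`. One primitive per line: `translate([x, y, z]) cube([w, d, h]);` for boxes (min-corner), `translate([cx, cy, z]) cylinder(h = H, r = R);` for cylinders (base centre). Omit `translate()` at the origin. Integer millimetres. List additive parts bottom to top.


cube([330, 280, 10]);
translate([270, 60, 10]) cube([40, 40, 120]);
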